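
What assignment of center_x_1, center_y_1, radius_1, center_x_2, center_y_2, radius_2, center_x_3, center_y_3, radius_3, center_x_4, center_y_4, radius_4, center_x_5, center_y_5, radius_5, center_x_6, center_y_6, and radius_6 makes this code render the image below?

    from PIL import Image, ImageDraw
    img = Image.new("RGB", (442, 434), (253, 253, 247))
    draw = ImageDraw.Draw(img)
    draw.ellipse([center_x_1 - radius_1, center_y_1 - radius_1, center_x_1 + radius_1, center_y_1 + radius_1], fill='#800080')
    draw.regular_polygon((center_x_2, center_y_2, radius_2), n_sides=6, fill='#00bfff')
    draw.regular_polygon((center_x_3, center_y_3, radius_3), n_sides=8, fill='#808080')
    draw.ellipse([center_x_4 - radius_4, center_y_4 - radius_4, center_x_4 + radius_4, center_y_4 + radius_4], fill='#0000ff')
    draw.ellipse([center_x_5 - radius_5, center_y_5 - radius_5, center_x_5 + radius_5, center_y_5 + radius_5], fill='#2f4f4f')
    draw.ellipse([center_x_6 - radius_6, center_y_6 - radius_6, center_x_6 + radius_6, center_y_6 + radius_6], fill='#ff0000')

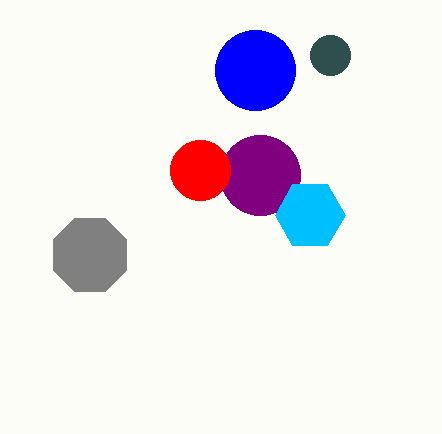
center_x_1 = 260, center_y_1 = 175, radius_1 = 40, center_x_2 = 310, center_y_2 = 215, radius_2 = 35, center_x_3 = 90, center_y_3 = 255, radius_3 = 40, center_x_4 = 255, center_y_4 = 70, radius_4 = 40, center_x_5 = 330, center_y_5 = 55, radius_5 = 20, center_x_6 = 200, center_y_6 = 170, radius_6 = 30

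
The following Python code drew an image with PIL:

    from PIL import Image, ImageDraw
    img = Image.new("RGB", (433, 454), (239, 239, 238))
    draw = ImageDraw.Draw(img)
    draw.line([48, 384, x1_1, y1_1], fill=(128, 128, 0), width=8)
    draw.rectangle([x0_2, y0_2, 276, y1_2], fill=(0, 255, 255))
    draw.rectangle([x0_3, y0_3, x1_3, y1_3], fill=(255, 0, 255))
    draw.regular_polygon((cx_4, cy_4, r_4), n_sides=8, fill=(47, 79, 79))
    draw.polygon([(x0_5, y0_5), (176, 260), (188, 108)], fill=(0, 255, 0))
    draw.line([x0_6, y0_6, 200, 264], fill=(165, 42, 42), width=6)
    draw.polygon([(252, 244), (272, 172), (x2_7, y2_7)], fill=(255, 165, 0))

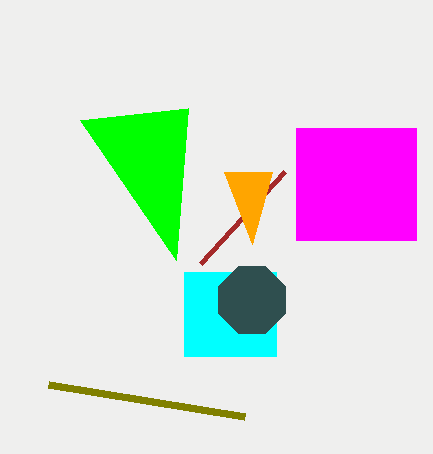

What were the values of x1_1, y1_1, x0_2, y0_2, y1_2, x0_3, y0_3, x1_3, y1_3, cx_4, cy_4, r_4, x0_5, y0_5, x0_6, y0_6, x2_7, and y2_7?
x1_1 = 244
y1_1 = 416
x0_2 = 184
y0_2 = 272
y1_2 = 356
x0_3 = 296
y0_3 = 128
x1_3 = 416
y1_3 = 240
cx_4 = 252
cy_4 = 300
r_4 = 36
x0_5 = 80
y0_5 = 120
x0_6 = 284
y0_6 = 172
x2_7 = 224
y2_7 = 172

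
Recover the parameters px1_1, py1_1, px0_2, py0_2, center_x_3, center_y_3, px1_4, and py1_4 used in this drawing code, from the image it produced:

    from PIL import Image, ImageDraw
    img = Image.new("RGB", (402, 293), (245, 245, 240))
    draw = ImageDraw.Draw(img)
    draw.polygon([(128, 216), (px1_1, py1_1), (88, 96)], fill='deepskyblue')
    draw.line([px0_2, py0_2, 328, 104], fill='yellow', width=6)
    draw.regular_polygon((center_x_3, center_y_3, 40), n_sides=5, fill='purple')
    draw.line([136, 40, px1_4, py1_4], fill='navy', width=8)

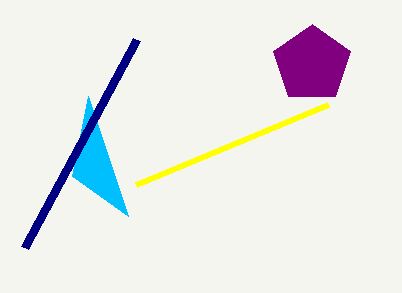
px1_1 = 72; py1_1 = 176; px0_2 = 136; py0_2 = 184; center_x_3 = 312; center_y_3 = 64; px1_4 = 24; py1_4 = 248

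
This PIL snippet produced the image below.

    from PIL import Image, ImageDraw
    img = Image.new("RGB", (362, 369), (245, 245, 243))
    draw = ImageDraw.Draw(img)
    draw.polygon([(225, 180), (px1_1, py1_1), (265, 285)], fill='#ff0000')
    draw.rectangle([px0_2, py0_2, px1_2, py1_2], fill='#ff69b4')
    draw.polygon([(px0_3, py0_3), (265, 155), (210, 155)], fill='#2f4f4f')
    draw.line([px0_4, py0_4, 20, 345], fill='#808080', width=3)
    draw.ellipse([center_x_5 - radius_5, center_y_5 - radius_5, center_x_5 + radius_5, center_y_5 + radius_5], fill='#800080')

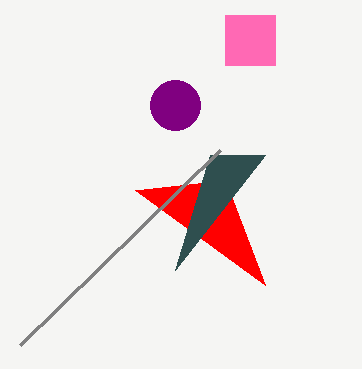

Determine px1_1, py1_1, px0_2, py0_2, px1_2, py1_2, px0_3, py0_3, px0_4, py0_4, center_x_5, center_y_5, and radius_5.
px1_1 = 135
py1_1 = 190
px0_2 = 225
py0_2 = 15
px1_2 = 275
py1_2 = 65
px0_3 = 175
py0_3 = 270
px0_4 = 220
py0_4 = 150
center_x_5 = 175
center_y_5 = 105
radius_5 = 25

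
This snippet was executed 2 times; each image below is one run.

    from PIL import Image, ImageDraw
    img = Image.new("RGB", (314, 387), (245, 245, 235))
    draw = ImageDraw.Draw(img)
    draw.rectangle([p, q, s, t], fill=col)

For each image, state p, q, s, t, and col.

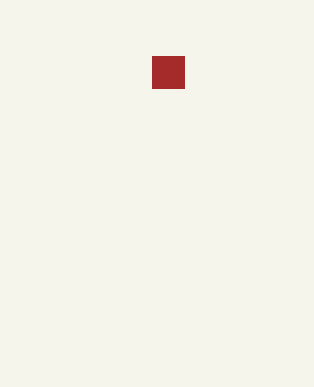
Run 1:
p = 152, q = 56, s = 184, t = 88, col = 'brown'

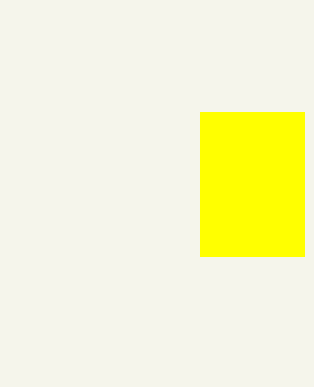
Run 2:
p = 200
q = 112
s = 304
t = 256
col = 'yellow'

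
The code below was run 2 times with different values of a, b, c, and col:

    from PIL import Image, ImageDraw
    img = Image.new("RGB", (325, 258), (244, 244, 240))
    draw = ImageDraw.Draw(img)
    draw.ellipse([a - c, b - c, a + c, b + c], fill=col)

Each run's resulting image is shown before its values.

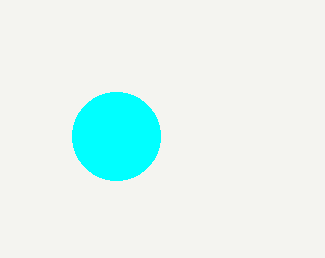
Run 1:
a = 116
b = 136
c = 44
col = 'cyan'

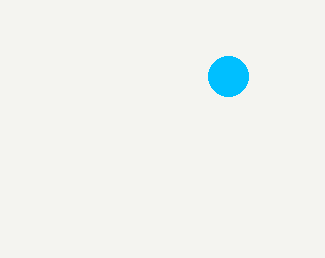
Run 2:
a = 228
b = 76
c = 20
col = 'deepskyblue'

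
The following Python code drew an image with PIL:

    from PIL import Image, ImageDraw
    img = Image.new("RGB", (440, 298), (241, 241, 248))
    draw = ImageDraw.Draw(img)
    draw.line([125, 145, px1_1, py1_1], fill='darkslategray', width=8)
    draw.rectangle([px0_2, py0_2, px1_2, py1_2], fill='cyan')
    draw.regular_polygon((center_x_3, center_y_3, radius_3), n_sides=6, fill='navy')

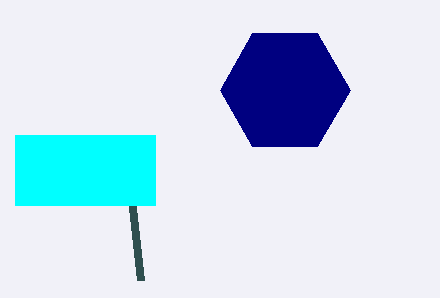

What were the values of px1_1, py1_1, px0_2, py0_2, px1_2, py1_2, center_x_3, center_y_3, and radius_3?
px1_1 = 140, py1_1 = 280, px0_2 = 15, py0_2 = 135, px1_2 = 155, py1_2 = 205, center_x_3 = 285, center_y_3 = 90, radius_3 = 65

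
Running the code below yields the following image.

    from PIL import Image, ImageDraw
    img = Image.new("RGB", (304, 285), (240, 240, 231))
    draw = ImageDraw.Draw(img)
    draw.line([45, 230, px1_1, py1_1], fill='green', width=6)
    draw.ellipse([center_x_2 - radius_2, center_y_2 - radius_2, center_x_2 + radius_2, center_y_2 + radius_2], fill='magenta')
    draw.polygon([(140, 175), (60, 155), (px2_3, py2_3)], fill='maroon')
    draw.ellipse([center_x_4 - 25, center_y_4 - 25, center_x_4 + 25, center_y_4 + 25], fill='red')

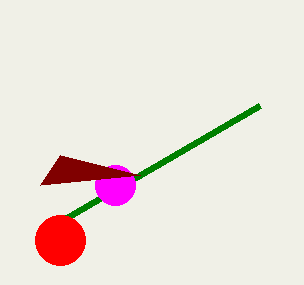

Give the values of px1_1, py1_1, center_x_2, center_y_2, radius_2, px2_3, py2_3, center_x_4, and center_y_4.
px1_1 = 260, py1_1 = 105, center_x_2 = 115, center_y_2 = 185, radius_2 = 20, px2_3 = 40, py2_3 = 185, center_x_4 = 60, center_y_4 = 240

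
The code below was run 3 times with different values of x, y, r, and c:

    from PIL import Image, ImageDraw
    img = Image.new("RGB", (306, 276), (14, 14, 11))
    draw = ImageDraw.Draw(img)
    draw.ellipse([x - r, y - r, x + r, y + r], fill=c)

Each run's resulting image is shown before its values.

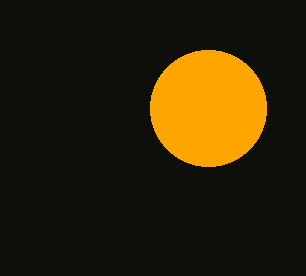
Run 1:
x = 208, y = 108, r = 58, c = 'orange'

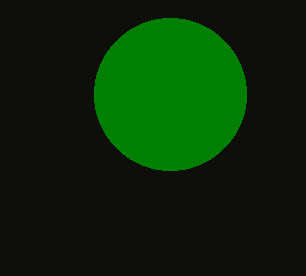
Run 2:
x = 170; y = 94; r = 76; c = 'green'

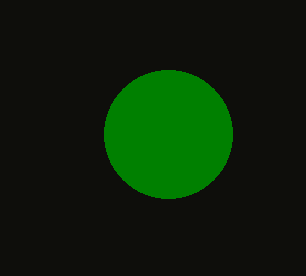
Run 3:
x = 168; y = 134; r = 64; c = 'green'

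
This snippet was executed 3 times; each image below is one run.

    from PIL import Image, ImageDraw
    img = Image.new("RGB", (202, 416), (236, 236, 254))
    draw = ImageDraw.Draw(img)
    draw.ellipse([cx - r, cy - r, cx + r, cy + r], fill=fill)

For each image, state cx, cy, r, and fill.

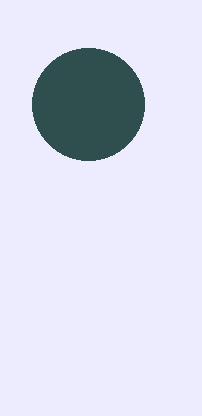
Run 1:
cx = 88
cy = 104
r = 56
fill = 'darkslategray'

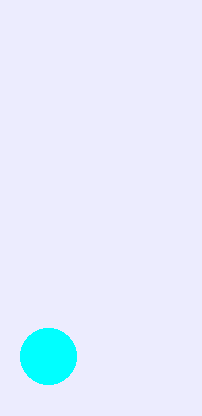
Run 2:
cx = 48, cy = 356, r = 28, fill = 'cyan'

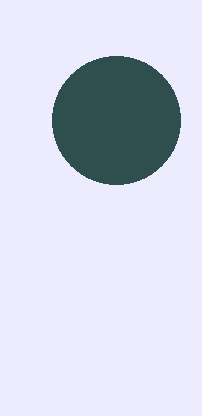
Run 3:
cx = 116, cy = 120, r = 64, fill = 'darkslategray'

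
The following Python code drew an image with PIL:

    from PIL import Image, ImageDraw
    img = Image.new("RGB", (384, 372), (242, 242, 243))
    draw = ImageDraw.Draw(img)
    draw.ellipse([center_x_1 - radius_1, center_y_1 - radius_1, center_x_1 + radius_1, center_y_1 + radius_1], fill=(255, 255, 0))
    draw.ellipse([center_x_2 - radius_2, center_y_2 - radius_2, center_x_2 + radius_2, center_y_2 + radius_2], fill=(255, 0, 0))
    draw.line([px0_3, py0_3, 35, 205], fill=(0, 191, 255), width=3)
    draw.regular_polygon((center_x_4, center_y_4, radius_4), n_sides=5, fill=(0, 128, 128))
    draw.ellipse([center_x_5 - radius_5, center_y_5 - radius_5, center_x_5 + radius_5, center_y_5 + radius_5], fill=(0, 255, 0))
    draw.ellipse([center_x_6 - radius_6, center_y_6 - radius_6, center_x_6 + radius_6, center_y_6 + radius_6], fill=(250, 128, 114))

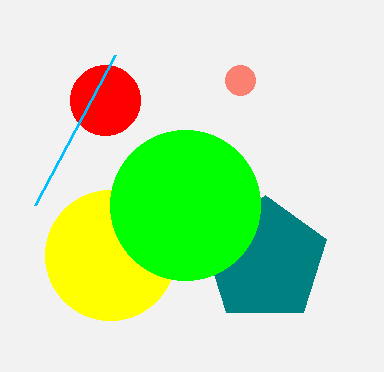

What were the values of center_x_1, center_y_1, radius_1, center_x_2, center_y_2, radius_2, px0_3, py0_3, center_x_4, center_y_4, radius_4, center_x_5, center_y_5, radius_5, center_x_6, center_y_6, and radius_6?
center_x_1 = 110, center_y_1 = 255, radius_1 = 65, center_x_2 = 105, center_y_2 = 100, radius_2 = 35, px0_3 = 115, py0_3 = 55, center_x_4 = 265, center_y_4 = 260, radius_4 = 65, center_x_5 = 185, center_y_5 = 205, radius_5 = 75, center_x_6 = 240, center_y_6 = 80, radius_6 = 15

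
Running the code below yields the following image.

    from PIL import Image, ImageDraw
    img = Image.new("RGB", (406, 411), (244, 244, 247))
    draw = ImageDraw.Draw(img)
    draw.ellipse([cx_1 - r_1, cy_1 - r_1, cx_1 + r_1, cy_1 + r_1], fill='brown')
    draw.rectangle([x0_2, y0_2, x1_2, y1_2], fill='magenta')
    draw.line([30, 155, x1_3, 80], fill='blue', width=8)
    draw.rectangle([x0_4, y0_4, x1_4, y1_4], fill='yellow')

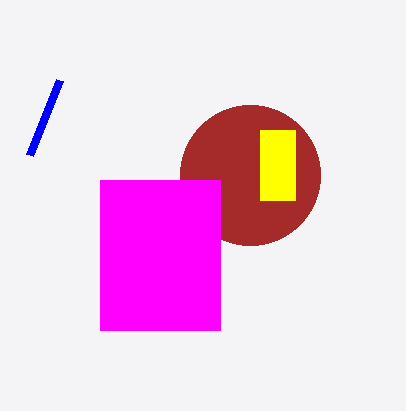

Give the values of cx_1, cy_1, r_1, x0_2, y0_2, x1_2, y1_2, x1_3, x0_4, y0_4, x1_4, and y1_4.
cx_1 = 250, cy_1 = 175, r_1 = 70, x0_2 = 100, y0_2 = 180, x1_2 = 220, y1_2 = 330, x1_3 = 60, x0_4 = 260, y0_4 = 130, x1_4 = 295, y1_4 = 200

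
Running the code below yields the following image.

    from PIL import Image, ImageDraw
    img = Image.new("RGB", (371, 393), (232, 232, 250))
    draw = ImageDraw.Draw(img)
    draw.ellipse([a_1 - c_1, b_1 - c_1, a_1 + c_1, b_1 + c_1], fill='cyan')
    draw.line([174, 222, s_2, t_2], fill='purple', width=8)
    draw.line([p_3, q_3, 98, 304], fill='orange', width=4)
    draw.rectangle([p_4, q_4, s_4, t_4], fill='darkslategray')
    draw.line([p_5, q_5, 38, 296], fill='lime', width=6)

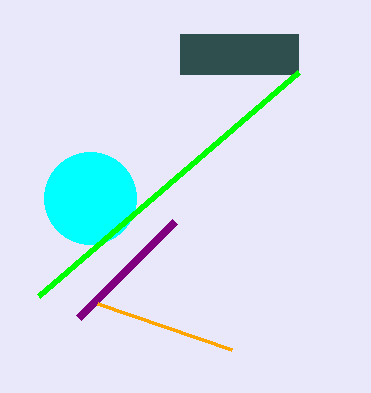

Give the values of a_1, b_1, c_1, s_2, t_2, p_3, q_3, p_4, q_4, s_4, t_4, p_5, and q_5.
a_1 = 90; b_1 = 198; c_1 = 46; s_2 = 78; t_2 = 318; p_3 = 232; q_3 = 350; p_4 = 180; q_4 = 34; s_4 = 298; t_4 = 74; p_5 = 298; q_5 = 72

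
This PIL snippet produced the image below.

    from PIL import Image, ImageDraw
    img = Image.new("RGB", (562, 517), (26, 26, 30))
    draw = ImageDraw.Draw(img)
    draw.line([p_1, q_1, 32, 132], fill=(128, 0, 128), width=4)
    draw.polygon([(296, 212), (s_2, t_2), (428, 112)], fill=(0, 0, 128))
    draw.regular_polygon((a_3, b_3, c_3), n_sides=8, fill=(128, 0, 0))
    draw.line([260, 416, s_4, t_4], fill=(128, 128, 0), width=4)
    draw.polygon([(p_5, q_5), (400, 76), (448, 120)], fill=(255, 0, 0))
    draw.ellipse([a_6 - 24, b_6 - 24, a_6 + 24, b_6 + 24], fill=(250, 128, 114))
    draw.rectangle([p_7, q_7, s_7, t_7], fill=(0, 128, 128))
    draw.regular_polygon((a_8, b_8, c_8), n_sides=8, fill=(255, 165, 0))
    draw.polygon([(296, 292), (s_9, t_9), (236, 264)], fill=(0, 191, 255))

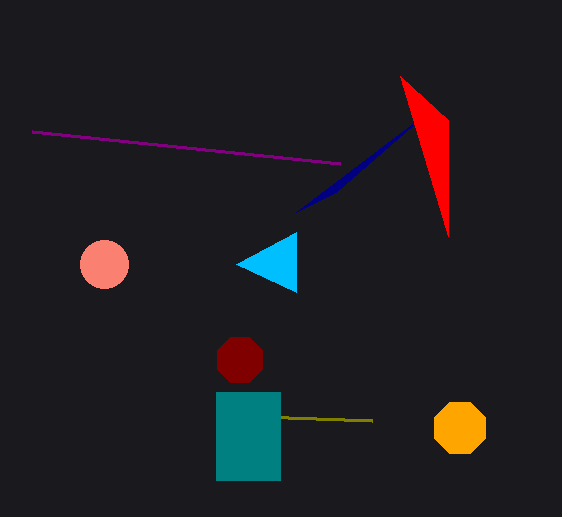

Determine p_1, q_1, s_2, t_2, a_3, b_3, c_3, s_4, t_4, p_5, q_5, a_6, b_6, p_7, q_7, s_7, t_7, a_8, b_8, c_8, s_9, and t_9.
p_1 = 340, q_1 = 164, s_2 = 336, t_2 = 192, a_3 = 240, b_3 = 360, c_3 = 24, s_4 = 372, t_4 = 420, p_5 = 448, q_5 = 236, a_6 = 104, b_6 = 264, p_7 = 216, q_7 = 392, s_7 = 280, t_7 = 480, a_8 = 460, b_8 = 428, c_8 = 28, s_9 = 296, t_9 = 232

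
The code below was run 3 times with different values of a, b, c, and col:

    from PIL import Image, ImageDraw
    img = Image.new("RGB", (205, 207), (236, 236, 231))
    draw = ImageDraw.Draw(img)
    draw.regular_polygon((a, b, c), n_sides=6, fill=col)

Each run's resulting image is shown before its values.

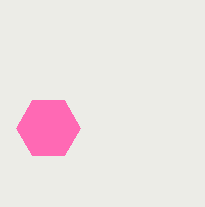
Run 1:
a = 48
b = 128
c = 32
col = 'hotpink'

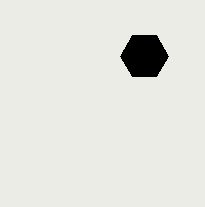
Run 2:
a = 144
b = 56
c = 24
col = 'black'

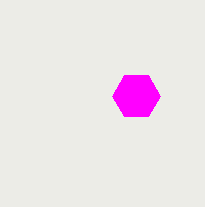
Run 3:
a = 136, b = 96, c = 24, col = 'magenta'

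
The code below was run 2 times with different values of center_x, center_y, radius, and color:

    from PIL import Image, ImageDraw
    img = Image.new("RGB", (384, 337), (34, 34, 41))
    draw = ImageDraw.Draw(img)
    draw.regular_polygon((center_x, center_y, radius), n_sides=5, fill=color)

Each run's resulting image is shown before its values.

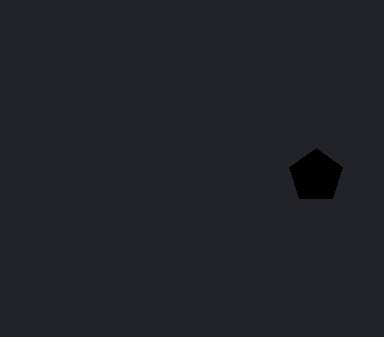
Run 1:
center_x = 316; center_y = 176; radius = 28; color = 'black'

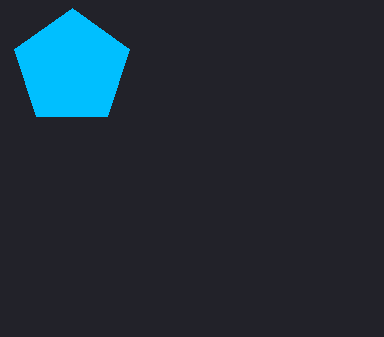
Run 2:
center_x = 72, center_y = 68, radius = 60, color = 'deepskyblue'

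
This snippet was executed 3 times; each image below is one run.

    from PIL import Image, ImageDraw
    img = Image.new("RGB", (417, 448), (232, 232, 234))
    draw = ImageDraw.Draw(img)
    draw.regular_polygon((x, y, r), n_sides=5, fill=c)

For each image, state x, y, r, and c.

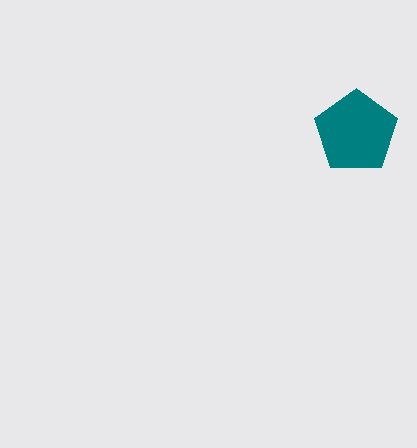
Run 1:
x = 356, y = 132, r = 44, c = 'teal'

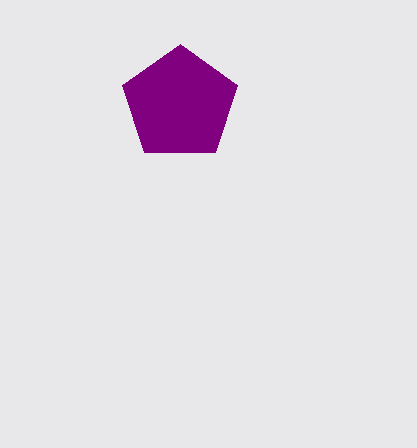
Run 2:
x = 180, y = 104, r = 60, c = 'purple'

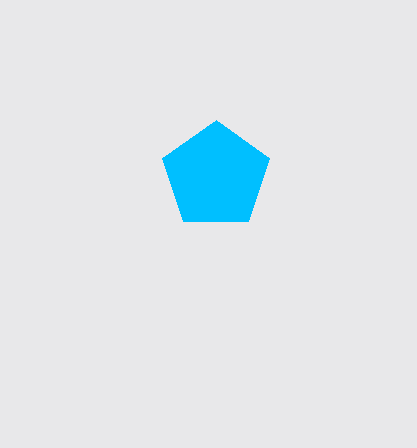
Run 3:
x = 216; y = 176; r = 56; c = 'deepskyblue'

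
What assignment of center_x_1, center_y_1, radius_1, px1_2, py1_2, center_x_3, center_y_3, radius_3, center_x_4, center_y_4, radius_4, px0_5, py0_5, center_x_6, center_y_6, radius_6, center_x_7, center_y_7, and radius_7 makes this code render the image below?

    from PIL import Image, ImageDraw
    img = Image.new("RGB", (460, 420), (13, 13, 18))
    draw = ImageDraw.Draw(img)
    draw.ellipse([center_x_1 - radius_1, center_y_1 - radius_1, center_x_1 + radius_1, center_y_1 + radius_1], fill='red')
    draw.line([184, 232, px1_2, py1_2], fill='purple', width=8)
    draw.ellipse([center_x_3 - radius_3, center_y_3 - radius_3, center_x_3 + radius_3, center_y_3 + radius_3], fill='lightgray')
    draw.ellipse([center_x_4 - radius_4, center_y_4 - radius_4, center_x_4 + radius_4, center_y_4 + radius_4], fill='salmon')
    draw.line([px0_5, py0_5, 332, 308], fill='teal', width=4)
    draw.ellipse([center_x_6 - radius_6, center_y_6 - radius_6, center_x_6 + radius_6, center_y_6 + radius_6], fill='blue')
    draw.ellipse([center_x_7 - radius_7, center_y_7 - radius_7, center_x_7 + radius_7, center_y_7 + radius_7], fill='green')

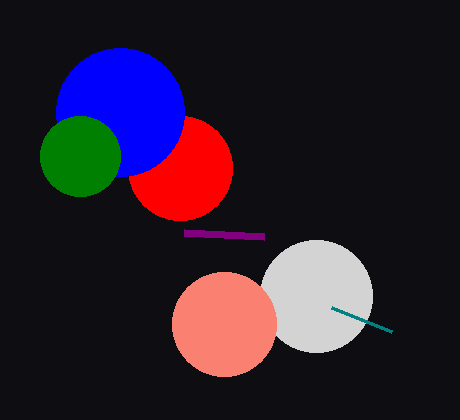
center_x_1 = 180; center_y_1 = 168; radius_1 = 52; px1_2 = 264; py1_2 = 236; center_x_3 = 316; center_y_3 = 296; radius_3 = 56; center_x_4 = 224; center_y_4 = 324; radius_4 = 52; px0_5 = 392; py0_5 = 332; center_x_6 = 120; center_y_6 = 112; radius_6 = 64; center_x_7 = 80; center_y_7 = 156; radius_7 = 40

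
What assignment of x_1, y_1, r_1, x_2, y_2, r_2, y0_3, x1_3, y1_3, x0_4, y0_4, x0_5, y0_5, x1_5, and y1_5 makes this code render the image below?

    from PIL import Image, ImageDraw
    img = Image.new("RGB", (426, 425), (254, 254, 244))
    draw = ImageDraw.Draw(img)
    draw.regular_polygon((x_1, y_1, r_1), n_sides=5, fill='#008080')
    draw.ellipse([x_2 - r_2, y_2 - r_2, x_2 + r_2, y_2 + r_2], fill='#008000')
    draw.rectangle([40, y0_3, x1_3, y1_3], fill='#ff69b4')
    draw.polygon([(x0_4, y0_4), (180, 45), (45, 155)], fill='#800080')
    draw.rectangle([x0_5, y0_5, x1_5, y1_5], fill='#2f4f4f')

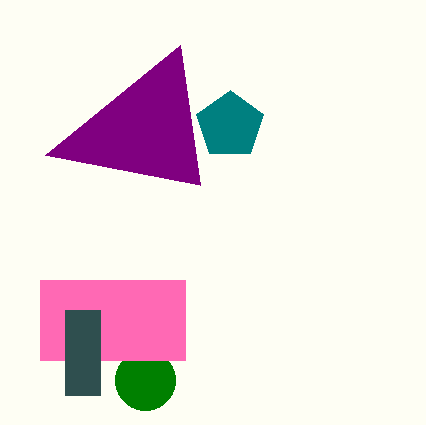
x_1 = 230; y_1 = 125; r_1 = 35; x_2 = 145; y_2 = 380; r_2 = 30; y0_3 = 280; x1_3 = 185; y1_3 = 360; x0_4 = 200; y0_4 = 185; x0_5 = 65; y0_5 = 310; x1_5 = 100; y1_5 = 395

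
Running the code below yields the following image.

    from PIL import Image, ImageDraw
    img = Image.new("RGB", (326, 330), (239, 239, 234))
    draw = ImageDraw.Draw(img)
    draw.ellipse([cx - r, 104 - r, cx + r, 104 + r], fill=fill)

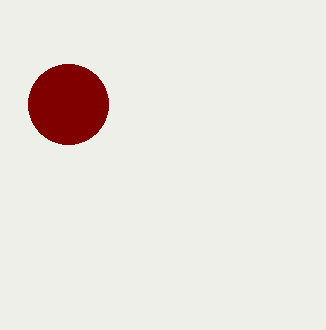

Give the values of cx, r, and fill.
cx = 68
r = 40
fill = 'maroon'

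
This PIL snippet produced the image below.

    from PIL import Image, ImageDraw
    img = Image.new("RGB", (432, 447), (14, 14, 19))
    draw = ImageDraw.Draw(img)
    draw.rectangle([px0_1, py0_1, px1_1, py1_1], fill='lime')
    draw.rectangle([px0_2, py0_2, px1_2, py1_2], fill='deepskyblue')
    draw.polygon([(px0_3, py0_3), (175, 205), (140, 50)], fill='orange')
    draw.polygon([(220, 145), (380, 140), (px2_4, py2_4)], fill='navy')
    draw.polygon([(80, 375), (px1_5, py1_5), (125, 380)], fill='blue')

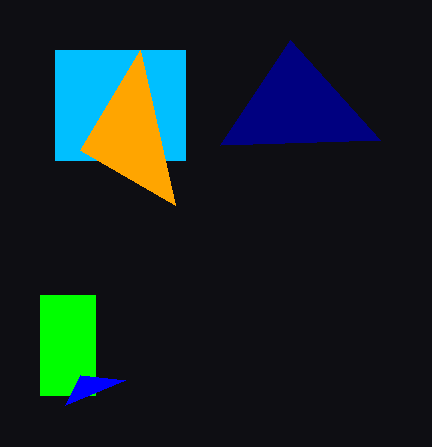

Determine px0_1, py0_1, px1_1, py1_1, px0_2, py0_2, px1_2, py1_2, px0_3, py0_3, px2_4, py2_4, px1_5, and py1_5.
px0_1 = 40
py0_1 = 295
px1_1 = 95
py1_1 = 395
px0_2 = 55
py0_2 = 50
px1_2 = 185
py1_2 = 160
px0_3 = 80
py0_3 = 150
px2_4 = 290
py2_4 = 40
px1_5 = 65
py1_5 = 405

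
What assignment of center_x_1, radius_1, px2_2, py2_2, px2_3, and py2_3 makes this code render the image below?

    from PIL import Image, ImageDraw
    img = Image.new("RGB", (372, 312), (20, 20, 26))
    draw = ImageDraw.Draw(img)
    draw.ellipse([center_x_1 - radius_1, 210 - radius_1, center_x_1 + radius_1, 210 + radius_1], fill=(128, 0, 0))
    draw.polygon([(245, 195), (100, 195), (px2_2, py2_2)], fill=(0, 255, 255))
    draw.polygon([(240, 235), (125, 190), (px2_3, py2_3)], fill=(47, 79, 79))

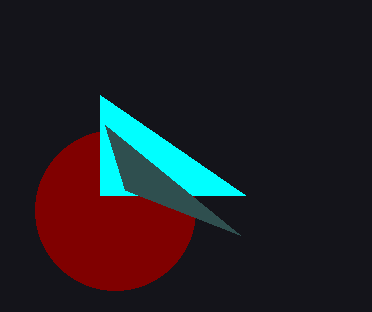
center_x_1 = 115, radius_1 = 80, px2_2 = 100, py2_2 = 95, px2_3 = 105, py2_3 = 125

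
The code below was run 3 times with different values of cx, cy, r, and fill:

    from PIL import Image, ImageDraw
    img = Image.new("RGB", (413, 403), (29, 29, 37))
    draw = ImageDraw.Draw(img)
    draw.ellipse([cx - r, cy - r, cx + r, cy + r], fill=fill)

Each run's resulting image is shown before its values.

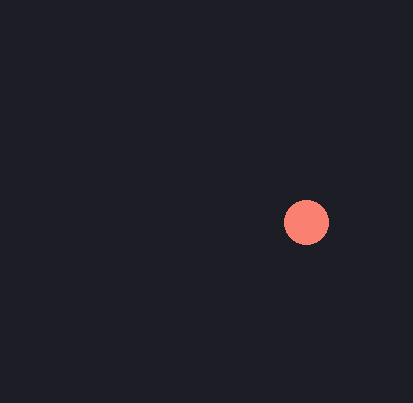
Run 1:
cx = 306; cy = 222; r = 22; fill = 'salmon'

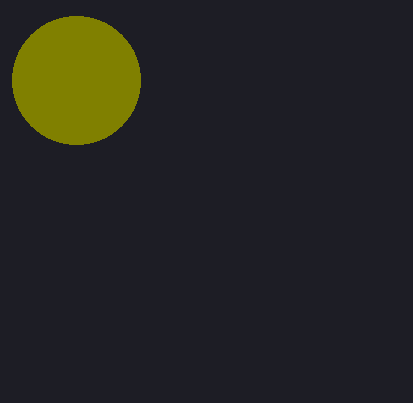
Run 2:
cx = 76; cy = 80; r = 64; fill = 'olive'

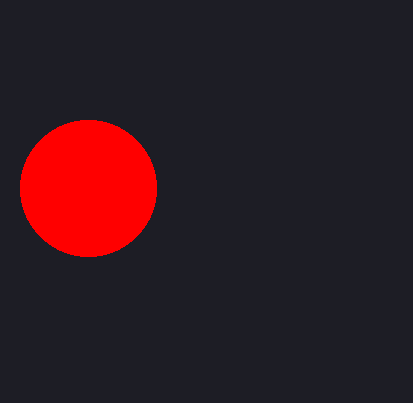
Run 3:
cx = 88; cy = 188; r = 68; fill = 'red'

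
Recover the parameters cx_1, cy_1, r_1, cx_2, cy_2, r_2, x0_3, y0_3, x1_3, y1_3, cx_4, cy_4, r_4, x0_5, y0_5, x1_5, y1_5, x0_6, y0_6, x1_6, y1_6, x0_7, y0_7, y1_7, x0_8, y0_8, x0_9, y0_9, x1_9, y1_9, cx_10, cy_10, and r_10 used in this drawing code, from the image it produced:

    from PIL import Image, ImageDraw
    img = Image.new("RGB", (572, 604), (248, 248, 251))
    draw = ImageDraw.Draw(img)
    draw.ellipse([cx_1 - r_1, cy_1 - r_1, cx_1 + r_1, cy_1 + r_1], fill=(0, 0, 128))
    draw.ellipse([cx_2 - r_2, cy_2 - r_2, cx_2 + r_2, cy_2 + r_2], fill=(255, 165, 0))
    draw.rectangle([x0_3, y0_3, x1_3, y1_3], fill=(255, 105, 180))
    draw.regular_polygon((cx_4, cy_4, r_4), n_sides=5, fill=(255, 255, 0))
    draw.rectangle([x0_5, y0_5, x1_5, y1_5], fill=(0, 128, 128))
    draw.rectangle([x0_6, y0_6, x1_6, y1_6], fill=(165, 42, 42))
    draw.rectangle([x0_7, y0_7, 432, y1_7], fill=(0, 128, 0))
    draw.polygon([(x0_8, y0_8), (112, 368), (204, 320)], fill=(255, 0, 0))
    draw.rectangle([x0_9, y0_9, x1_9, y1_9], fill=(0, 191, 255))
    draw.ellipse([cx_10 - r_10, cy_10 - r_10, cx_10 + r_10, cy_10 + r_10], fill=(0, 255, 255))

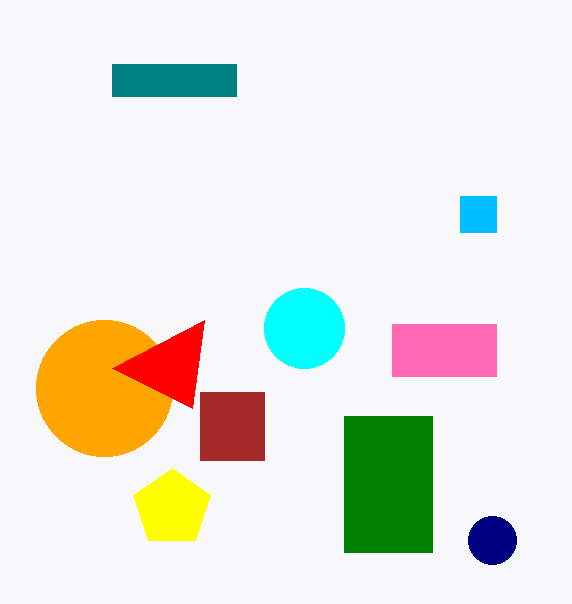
cx_1 = 492
cy_1 = 540
r_1 = 24
cx_2 = 104
cy_2 = 388
r_2 = 68
x0_3 = 392
y0_3 = 324
x1_3 = 496
y1_3 = 376
cx_4 = 172
cy_4 = 508
r_4 = 40
x0_5 = 112
y0_5 = 64
x1_5 = 236
y1_5 = 96
x0_6 = 200
y0_6 = 392
x1_6 = 264
y1_6 = 460
x0_7 = 344
y0_7 = 416
y1_7 = 552
x0_8 = 192
y0_8 = 408
x0_9 = 460
y0_9 = 196
x1_9 = 496
y1_9 = 232
cx_10 = 304
cy_10 = 328
r_10 = 40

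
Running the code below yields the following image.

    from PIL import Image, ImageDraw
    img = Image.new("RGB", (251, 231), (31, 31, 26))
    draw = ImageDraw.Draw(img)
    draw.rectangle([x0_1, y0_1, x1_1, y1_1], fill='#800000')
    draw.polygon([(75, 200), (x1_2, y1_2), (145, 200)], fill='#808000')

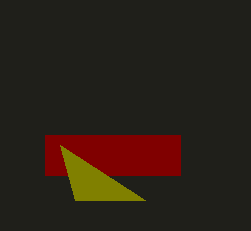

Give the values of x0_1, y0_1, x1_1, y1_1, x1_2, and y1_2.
x0_1 = 45
y0_1 = 135
x1_1 = 180
y1_1 = 175
x1_2 = 60
y1_2 = 145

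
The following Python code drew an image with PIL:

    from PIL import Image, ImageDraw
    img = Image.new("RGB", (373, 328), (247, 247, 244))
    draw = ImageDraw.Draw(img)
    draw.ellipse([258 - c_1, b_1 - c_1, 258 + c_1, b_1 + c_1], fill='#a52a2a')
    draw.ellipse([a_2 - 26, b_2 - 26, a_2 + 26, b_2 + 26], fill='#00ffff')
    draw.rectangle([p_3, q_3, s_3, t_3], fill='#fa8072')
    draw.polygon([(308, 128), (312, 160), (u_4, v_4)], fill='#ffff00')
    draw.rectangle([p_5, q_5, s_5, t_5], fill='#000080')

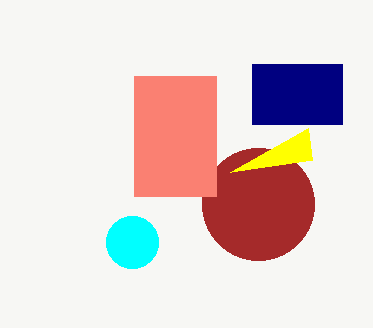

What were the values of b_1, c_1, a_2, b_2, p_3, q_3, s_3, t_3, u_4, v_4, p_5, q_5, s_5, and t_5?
b_1 = 204; c_1 = 56; a_2 = 132; b_2 = 242; p_3 = 134; q_3 = 76; s_3 = 216; t_3 = 196; u_4 = 230; v_4 = 172; p_5 = 252; q_5 = 64; s_5 = 342; t_5 = 124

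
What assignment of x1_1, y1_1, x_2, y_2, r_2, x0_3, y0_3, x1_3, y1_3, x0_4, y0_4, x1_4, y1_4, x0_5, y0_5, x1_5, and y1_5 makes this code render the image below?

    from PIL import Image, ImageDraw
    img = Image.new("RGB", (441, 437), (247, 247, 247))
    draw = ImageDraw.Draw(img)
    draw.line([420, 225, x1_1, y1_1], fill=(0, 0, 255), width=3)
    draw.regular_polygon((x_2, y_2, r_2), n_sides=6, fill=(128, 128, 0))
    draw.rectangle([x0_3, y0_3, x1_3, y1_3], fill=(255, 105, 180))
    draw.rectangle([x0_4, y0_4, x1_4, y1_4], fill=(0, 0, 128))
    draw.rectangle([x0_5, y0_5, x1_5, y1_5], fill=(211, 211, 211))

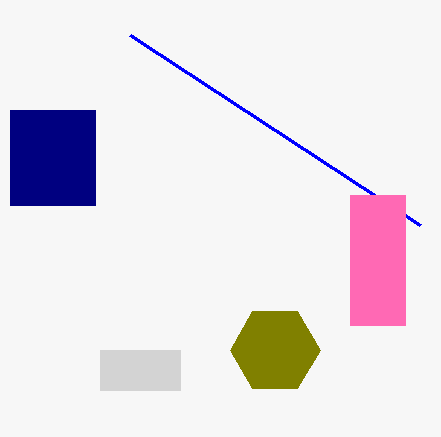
x1_1 = 130; y1_1 = 35; x_2 = 275; y_2 = 350; r_2 = 45; x0_3 = 350; y0_3 = 195; x1_3 = 405; y1_3 = 325; x0_4 = 10; y0_4 = 110; x1_4 = 95; y1_4 = 205; x0_5 = 100; y0_5 = 350; x1_5 = 180; y1_5 = 390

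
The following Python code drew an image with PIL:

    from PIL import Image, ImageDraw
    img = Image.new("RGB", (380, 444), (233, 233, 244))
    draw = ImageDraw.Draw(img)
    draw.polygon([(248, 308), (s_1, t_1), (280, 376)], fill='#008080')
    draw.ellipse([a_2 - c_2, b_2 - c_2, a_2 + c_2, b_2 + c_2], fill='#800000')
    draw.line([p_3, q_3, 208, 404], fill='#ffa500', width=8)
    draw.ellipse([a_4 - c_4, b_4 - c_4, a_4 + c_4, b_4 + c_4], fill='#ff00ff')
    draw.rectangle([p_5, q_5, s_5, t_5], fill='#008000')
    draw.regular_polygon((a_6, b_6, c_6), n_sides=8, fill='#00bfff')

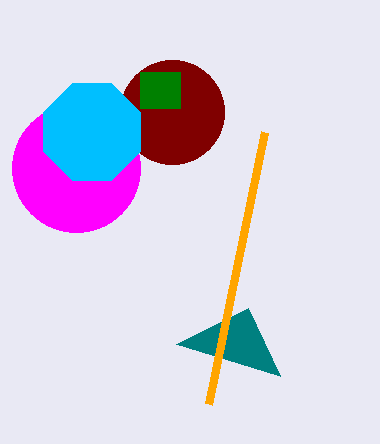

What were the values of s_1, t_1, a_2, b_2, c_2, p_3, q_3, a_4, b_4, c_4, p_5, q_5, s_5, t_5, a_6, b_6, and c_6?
s_1 = 176
t_1 = 344
a_2 = 172
b_2 = 112
c_2 = 52
p_3 = 264
q_3 = 132
a_4 = 76
b_4 = 168
c_4 = 64
p_5 = 140
q_5 = 72
s_5 = 180
t_5 = 108
a_6 = 92
b_6 = 132
c_6 = 52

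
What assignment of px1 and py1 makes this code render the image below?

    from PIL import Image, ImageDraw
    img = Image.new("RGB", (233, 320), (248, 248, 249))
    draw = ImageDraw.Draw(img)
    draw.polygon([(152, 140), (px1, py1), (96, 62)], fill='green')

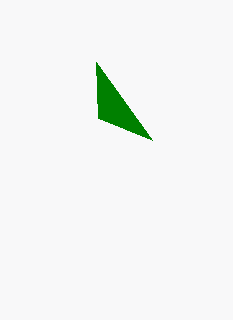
px1 = 98
py1 = 118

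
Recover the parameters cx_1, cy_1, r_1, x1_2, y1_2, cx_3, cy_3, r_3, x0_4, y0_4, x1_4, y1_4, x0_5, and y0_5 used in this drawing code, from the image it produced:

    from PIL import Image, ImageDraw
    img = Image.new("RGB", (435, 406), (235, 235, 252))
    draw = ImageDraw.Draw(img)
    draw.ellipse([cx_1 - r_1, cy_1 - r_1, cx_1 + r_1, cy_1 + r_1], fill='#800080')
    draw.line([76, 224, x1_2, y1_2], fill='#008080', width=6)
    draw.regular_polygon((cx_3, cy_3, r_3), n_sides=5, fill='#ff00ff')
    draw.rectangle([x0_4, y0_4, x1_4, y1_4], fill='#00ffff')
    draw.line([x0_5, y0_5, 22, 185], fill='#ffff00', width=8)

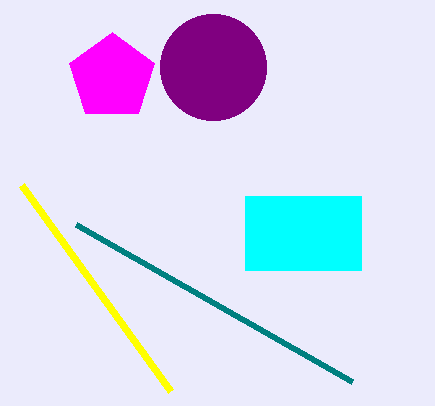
cx_1 = 213; cy_1 = 67; r_1 = 53; x1_2 = 352; y1_2 = 381; cx_3 = 112; cy_3 = 77; r_3 = 45; x0_4 = 245; y0_4 = 196; x1_4 = 361; y1_4 = 270; x0_5 = 171; y0_5 = 391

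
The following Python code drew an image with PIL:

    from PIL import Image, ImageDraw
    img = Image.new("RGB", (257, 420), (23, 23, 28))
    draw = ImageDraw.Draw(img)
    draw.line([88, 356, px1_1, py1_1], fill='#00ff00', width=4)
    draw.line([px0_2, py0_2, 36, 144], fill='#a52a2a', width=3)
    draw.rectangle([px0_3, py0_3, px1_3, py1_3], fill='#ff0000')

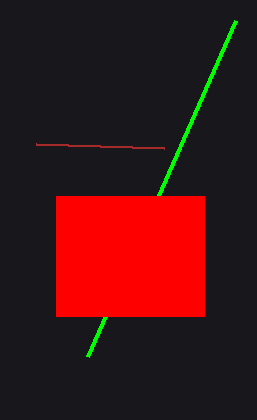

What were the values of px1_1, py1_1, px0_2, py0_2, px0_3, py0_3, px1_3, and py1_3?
px1_1 = 236
py1_1 = 20
px0_2 = 164
py0_2 = 148
px0_3 = 56
py0_3 = 196
px1_3 = 204
py1_3 = 316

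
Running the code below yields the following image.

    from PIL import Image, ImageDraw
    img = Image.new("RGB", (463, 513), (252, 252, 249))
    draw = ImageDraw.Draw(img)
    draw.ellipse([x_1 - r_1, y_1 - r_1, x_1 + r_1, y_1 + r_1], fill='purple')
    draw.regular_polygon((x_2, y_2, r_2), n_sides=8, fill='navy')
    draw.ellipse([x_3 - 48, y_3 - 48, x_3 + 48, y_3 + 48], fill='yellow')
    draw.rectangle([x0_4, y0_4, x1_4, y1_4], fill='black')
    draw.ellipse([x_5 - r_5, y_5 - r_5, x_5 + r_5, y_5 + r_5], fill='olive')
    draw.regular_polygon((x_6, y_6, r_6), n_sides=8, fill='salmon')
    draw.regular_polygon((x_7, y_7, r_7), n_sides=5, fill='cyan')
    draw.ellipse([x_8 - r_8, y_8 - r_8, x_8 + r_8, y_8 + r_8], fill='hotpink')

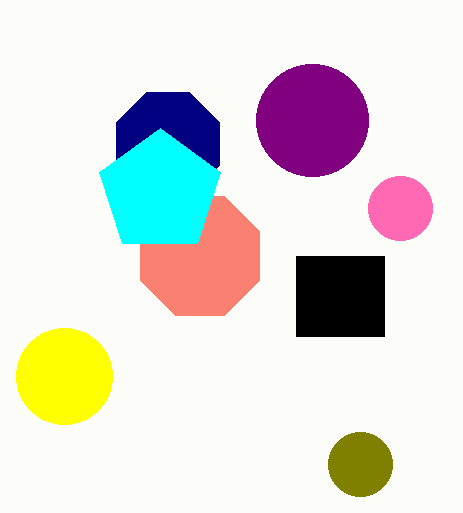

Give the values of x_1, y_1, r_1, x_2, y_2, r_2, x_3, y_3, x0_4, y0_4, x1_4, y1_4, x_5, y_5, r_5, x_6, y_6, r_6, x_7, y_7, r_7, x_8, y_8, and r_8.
x_1 = 312
y_1 = 120
r_1 = 56
x_2 = 168
y_2 = 144
r_2 = 56
x_3 = 64
y_3 = 376
x0_4 = 296
y0_4 = 256
x1_4 = 384
y1_4 = 336
x_5 = 360
y_5 = 464
r_5 = 32
x_6 = 200
y_6 = 256
r_6 = 64
x_7 = 160
y_7 = 192
r_7 = 64
x_8 = 400
y_8 = 208
r_8 = 32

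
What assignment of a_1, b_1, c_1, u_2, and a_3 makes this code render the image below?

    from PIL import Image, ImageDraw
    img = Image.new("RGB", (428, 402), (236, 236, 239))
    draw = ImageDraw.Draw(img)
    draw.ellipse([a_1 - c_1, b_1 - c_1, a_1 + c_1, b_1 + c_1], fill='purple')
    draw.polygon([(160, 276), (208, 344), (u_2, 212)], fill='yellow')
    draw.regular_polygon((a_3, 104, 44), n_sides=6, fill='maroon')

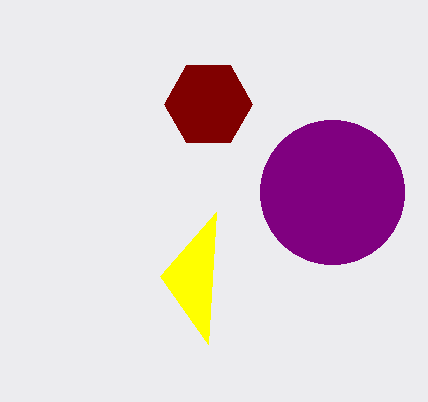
a_1 = 332
b_1 = 192
c_1 = 72
u_2 = 216
a_3 = 208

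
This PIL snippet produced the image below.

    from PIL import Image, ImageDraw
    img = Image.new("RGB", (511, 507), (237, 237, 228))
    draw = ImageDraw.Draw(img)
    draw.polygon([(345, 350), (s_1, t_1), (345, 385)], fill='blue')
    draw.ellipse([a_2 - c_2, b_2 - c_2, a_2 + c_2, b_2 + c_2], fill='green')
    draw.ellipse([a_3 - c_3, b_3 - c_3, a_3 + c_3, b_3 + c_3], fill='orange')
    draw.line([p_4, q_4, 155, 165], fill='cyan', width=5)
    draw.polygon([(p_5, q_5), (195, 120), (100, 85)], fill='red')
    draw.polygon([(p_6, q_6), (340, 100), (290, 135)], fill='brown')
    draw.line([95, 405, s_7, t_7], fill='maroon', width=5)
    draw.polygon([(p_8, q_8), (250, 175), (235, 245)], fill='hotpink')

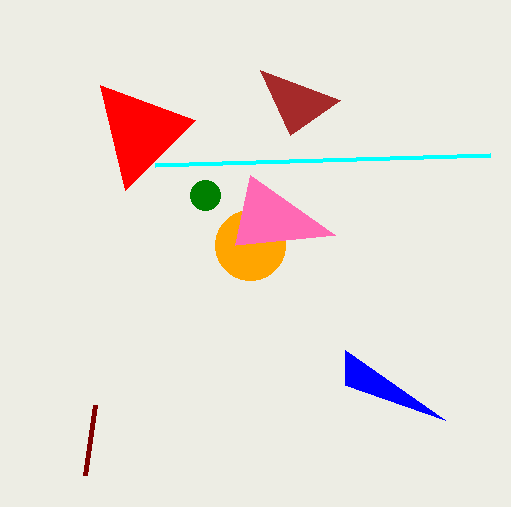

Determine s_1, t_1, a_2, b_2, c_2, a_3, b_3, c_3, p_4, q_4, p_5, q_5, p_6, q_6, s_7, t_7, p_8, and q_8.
s_1 = 445, t_1 = 420, a_2 = 205, b_2 = 195, c_2 = 15, a_3 = 250, b_3 = 245, c_3 = 35, p_4 = 490, q_4 = 155, p_5 = 125, q_5 = 190, p_6 = 260, q_6 = 70, s_7 = 85, t_7 = 475, p_8 = 335, q_8 = 235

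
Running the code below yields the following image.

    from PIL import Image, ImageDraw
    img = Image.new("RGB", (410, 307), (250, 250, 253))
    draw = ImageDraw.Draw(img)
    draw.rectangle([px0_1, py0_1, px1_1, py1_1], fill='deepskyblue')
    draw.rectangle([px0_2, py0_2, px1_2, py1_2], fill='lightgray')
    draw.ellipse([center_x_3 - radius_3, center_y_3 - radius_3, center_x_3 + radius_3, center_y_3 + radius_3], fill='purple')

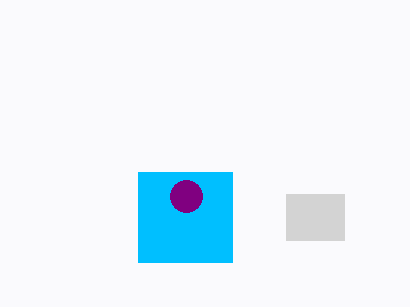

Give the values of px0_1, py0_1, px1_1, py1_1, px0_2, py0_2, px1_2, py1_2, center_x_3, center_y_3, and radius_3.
px0_1 = 138
py0_1 = 172
px1_1 = 232
py1_1 = 262
px0_2 = 286
py0_2 = 194
px1_2 = 344
py1_2 = 240
center_x_3 = 186
center_y_3 = 196
radius_3 = 16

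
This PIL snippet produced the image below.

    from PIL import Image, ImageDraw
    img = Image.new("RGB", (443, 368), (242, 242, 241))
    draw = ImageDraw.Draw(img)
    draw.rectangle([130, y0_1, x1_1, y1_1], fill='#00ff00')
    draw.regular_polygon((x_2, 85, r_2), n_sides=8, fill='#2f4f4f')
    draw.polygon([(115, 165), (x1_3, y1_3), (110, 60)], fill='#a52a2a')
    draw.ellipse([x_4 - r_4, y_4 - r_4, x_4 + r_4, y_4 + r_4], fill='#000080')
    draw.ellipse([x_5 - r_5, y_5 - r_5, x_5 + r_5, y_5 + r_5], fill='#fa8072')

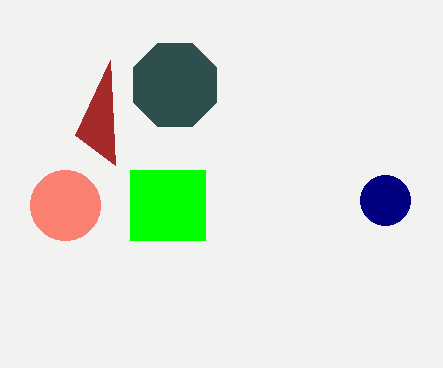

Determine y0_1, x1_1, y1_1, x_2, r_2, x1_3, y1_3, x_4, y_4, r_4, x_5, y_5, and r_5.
y0_1 = 170; x1_1 = 205; y1_1 = 240; x_2 = 175; r_2 = 45; x1_3 = 75; y1_3 = 135; x_4 = 385; y_4 = 200; r_4 = 25; x_5 = 65; y_5 = 205; r_5 = 35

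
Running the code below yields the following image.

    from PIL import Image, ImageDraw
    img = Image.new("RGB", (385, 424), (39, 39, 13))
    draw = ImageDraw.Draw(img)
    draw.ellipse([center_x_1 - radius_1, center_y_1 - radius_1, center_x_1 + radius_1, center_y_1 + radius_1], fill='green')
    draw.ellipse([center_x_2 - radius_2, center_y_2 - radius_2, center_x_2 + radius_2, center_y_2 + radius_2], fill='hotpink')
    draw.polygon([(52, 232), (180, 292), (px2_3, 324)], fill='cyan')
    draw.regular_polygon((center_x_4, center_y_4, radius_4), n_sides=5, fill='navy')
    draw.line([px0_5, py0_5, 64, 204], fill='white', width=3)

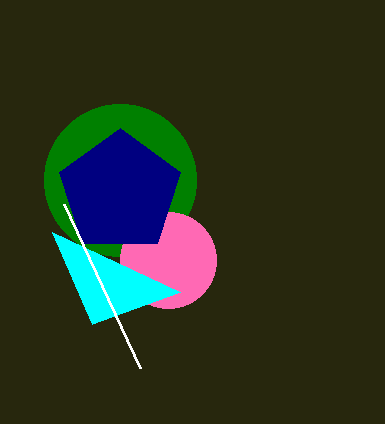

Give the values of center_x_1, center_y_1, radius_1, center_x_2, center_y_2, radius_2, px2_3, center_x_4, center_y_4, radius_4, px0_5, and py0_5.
center_x_1 = 120, center_y_1 = 180, radius_1 = 76, center_x_2 = 168, center_y_2 = 260, radius_2 = 48, px2_3 = 92, center_x_4 = 120, center_y_4 = 192, radius_4 = 64, px0_5 = 140, py0_5 = 368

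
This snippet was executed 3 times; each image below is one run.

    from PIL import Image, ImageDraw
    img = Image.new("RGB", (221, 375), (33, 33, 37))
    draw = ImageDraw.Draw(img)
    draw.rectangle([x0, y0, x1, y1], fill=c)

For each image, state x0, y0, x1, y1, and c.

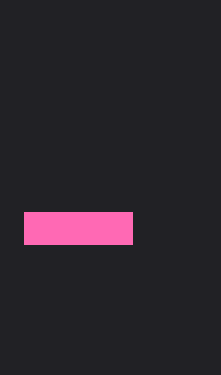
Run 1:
x0 = 24, y0 = 212, x1 = 132, y1 = 244, c = 'hotpink'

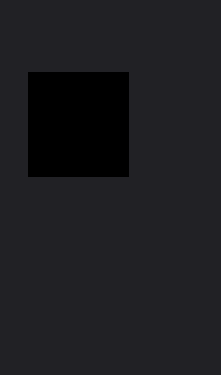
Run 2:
x0 = 28, y0 = 72, x1 = 128, y1 = 176, c = 'black'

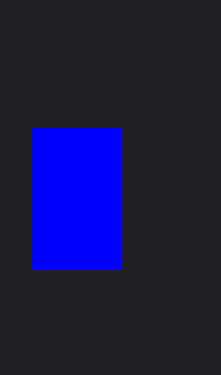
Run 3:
x0 = 32, y0 = 128, x1 = 120, y1 = 268, c = 'blue'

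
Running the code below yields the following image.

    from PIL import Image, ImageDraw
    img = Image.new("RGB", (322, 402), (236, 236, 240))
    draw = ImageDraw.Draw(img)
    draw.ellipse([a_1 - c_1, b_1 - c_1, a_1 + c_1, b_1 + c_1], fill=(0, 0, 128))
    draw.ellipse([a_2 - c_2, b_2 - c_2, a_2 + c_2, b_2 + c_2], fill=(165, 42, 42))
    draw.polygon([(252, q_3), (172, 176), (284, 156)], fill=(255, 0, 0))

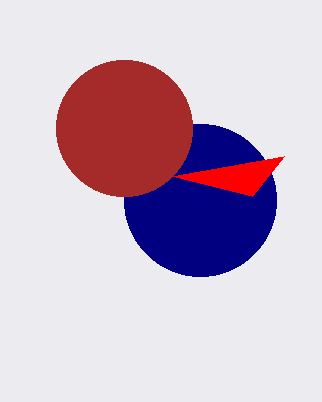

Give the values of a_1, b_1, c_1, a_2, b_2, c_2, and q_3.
a_1 = 200; b_1 = 200; c_1 = 76; a_2 = 124; b_2 = 128; c_2 = 68; q_3 = 196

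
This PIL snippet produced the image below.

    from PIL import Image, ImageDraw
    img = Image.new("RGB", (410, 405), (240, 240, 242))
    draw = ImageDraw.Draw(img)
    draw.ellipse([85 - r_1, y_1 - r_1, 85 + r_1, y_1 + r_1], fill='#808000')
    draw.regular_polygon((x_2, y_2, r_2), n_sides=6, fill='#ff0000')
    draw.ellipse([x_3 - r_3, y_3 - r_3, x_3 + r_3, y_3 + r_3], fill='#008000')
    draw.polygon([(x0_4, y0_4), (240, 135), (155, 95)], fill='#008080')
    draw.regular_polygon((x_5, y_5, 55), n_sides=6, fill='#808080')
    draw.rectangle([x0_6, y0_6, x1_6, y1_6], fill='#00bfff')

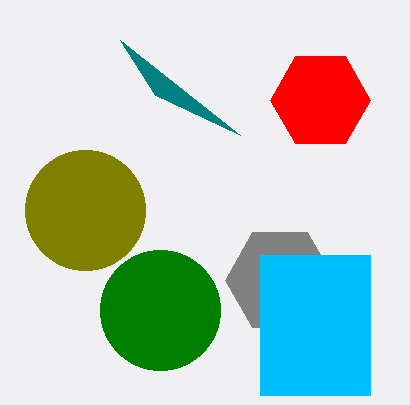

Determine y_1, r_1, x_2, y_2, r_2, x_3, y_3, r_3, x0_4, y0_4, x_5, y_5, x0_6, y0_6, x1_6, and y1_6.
y_1 = 210, r_1 = 60, x_2 = 320, y_2 = 100, r_2 = 50, x_3 = 160, y_3 = 310, r_3 = 60, x0_4 = 120, y0_4 = 40, x_5 = 280, y_5 = 280, x0_6 = 260, y0_6 = 255, x1_6 = 370, y1_6 = 395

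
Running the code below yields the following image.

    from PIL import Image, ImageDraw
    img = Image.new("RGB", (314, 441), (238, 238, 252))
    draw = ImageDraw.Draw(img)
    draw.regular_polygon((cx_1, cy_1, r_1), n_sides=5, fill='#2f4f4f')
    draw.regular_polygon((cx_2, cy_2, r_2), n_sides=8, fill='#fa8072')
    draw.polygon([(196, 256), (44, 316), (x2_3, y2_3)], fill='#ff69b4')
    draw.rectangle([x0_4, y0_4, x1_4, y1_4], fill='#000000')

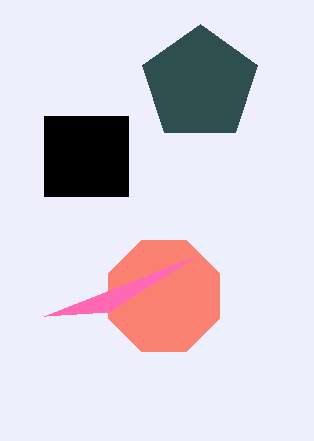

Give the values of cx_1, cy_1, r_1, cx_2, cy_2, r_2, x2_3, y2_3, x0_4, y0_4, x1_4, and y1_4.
cx_1 = 200; cy_1 = 84; r_1 = 60; cx_2 = 164; cy_2 = 296; r_2 = 60; x2_3 = 108; y2_3 = 312; x0_4 = 44; y0_4 = 116; x1_4 = 128; y1_4 = 196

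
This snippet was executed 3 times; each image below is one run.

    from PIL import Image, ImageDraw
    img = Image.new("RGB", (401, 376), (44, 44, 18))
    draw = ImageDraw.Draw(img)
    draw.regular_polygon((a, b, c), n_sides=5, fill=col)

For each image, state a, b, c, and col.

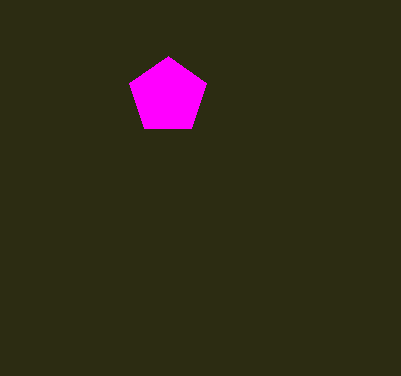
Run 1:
a = 168, b = 96, c = 40, col = 'magenta'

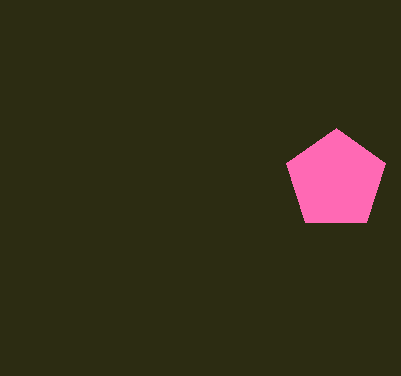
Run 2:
a = 336; b = 180; c = 52; col = 'hotpink'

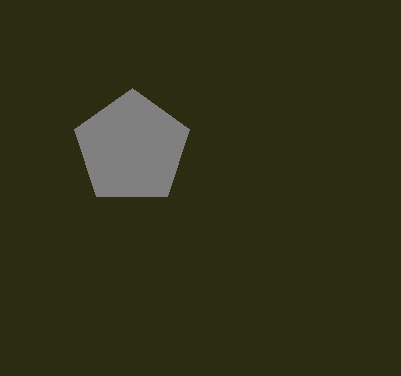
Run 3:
a = 132; b = 148; c = 60; col = 'gray'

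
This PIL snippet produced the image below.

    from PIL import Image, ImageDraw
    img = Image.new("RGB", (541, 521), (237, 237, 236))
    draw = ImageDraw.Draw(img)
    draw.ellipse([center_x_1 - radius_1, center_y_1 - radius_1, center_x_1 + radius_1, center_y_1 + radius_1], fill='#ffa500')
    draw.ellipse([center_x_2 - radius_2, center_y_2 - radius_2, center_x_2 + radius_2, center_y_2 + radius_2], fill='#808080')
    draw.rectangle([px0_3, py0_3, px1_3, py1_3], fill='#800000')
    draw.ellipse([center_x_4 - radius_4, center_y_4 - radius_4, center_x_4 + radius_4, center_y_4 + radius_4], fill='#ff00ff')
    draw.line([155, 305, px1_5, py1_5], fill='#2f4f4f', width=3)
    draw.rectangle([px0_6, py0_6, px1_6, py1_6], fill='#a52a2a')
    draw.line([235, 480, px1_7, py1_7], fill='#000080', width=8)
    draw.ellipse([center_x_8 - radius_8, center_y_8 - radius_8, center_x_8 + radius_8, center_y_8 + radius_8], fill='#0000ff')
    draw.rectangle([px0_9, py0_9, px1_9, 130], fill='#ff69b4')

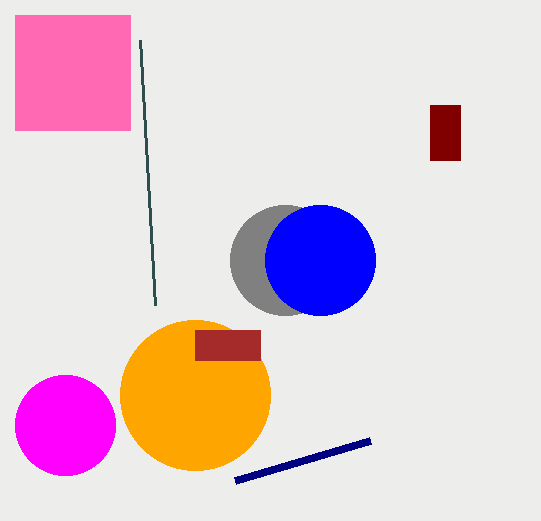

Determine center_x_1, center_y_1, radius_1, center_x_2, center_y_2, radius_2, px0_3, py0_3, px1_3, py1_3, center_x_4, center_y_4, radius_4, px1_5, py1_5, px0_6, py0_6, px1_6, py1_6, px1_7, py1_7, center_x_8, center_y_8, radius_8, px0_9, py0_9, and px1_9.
center_x_1 = 195, center_y_1 = 395, radius_1 = 75, center_x_2 = 285, center_y_2 = 260, radius_2 = 55, px0_3 = 430, py0_3 = 105, px1_3 = 460, py1_3 = 160, center_x_4 = 65, center_y_4 = 425, radius_4 = 50, px1_5 = 140, py1_5 = 40, px0_6 = 195, py0_6 = 330, px1_6 = 260, py1_6 = 360, px1_7 = 370, py1_7 = 440, center_x_8 = 320, center_y_8 = 260, radius_8 = 55, px0_9 = 15, py0_9 = 15, px1_9 = 130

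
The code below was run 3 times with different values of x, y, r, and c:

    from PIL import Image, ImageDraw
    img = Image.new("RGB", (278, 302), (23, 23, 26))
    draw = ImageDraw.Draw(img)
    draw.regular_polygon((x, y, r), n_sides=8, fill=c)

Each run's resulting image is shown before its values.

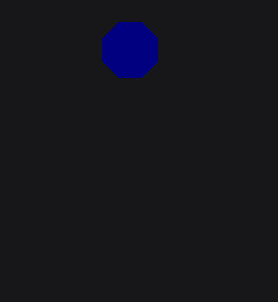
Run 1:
x = 130, y = 50, r = 30, c = 'navy'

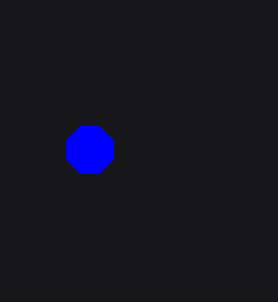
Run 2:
x = 90
y = 150
r = 25
c = 'blue'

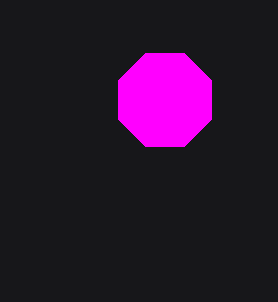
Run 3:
x = 165; y = 100; r = 50; c = 'magenta'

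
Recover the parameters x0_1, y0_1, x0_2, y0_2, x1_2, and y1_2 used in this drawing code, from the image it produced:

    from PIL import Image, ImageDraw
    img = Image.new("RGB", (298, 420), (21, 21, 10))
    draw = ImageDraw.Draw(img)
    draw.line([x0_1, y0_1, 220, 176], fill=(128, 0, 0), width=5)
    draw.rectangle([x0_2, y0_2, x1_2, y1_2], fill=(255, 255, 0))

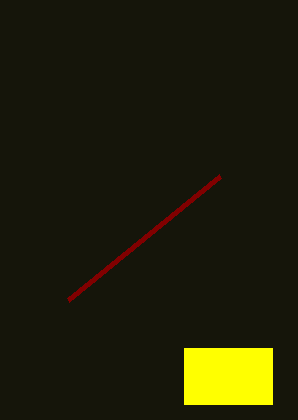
x0_1 = 68; y0_1 = 300; x0_2 = 184; y0_2 = 348; x1_2 = 272; y1_2 = 404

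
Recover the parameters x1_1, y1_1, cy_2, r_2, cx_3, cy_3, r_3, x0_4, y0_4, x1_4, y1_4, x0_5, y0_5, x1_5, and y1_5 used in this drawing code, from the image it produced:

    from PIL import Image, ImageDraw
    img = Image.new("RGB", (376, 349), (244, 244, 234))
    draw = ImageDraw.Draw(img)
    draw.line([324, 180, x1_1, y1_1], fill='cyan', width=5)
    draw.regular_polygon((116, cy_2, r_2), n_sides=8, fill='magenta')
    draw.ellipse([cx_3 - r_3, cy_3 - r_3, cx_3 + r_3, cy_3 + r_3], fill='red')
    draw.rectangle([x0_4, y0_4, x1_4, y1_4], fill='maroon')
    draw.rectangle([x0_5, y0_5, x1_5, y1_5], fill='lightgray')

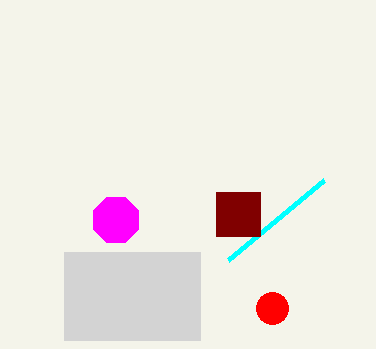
x1_1 = 228, y1_1 = 260, cy_2 = 220, r_2 = 24, cx_3 = 272, cy_3 = 308, r_3 = 16, x0_4 = 216, y0_4 = 192, x1_4 = 260, y1_4 = 236, x0_5 = 64, y0_5 = 252, x1_5 = 200, y1_5 = 340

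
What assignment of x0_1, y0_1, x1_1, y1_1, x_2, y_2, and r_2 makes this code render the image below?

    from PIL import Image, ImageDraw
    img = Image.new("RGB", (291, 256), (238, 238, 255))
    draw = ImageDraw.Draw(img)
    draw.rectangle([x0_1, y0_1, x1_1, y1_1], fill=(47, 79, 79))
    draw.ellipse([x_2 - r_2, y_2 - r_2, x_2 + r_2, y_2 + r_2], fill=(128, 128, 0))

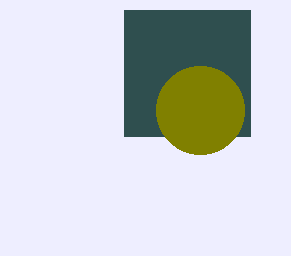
x0_1 = 124
y0_1 = 10
x1_1 = 250
y1_1 = 136
x_2 = 200
y_2 = 110
r_2 = 44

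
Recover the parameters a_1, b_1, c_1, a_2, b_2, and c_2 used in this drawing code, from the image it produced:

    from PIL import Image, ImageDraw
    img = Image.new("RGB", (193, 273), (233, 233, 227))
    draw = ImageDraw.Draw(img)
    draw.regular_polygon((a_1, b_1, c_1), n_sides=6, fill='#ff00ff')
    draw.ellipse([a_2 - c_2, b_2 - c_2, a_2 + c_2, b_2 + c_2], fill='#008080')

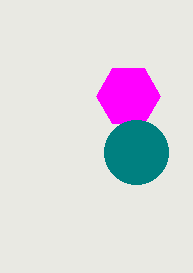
a_1 = 128, b_1 = 96, c_1 = 32, a_2 = 136, b_2 = 152, c_2 = 32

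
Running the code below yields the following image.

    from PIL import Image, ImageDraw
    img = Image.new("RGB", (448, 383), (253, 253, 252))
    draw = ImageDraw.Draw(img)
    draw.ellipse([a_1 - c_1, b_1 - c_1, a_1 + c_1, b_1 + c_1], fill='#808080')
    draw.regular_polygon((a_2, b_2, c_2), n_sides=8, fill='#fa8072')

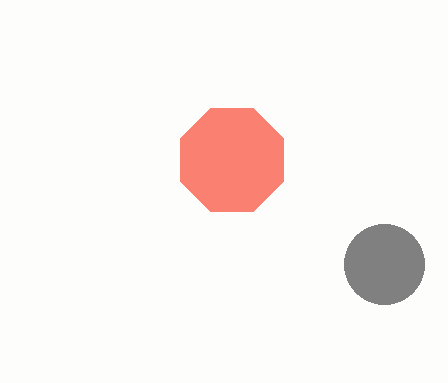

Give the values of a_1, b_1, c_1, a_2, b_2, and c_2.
a_1 = 384; b_1 = 264; c_1 = 40; a_2 = 232; b_2 = 160; c_2 = 56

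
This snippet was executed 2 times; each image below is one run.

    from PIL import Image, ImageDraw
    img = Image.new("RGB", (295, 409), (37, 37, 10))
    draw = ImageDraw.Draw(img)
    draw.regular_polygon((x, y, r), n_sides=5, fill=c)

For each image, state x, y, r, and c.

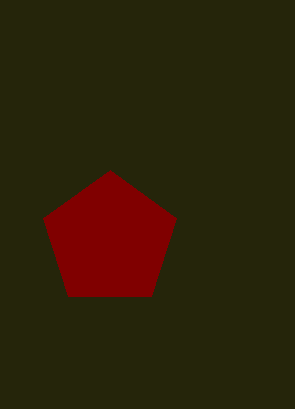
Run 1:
x = 110; y = 240; r = 70; c = 'maroon'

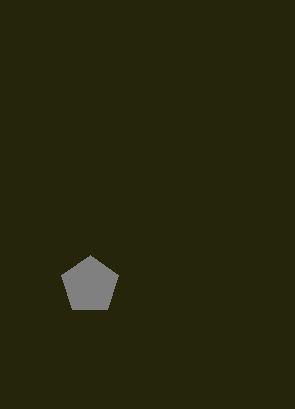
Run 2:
x = 90, y = 285, r = 30, c = 'gray'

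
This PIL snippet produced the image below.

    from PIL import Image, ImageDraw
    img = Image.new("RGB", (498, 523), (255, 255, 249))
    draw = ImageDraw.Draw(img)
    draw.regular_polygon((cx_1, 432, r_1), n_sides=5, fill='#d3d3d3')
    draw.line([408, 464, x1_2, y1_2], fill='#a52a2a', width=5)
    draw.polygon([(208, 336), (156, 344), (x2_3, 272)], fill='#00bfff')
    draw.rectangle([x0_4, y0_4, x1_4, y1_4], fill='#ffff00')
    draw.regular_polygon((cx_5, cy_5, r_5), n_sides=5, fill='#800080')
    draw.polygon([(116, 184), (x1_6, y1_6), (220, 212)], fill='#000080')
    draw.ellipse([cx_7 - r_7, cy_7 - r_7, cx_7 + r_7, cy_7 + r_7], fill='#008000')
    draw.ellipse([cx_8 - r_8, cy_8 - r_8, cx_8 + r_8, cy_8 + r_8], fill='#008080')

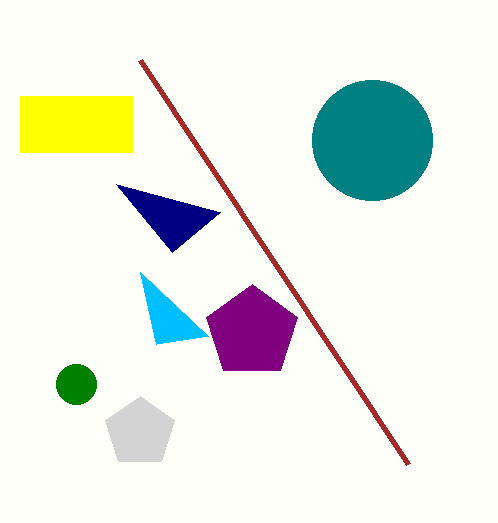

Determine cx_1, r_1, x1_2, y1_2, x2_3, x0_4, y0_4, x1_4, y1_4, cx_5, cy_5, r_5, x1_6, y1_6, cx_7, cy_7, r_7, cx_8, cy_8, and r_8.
cx_1 = 140, r_1 = 36, x1_2 = 140, y1_2 = 60, x2_3 = 140, x0_4 = 20, y0_4 = 96, x1_4 = 132, y1_4 = 152, cx_5 = 252, cy_5 = 332, r_5 = 48, x1_6 = 172, y1_6 = 252, cx_7 = 76, cy_7 = 384, r_7 = 20, cx_8 = 372, cy_8 = 140, r_8 = 60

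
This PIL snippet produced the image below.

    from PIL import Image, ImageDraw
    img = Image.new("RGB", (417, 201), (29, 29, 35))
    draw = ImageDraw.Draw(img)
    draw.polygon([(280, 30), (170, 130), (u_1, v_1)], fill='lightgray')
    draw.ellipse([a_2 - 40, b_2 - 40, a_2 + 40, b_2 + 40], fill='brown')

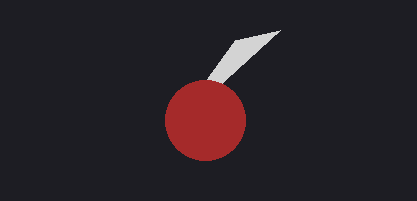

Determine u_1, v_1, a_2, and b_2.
u_1 = 235
v_1 = 40
a_2 = 205
b_2 = 120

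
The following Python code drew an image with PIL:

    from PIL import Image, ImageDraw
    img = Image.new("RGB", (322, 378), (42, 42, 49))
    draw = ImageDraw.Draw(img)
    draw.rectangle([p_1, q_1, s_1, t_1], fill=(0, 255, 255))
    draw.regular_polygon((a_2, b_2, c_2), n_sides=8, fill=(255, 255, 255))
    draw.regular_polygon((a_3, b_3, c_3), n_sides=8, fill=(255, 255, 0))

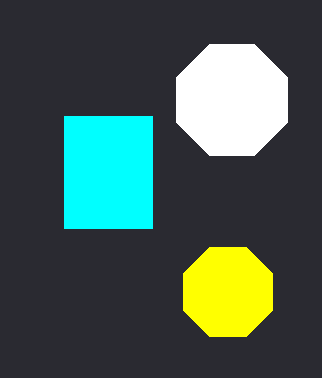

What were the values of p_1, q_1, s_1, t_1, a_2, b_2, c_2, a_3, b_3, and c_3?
p_1 = 64
q_1 = 116
s_1 = 152
t_1 = 228
a_2 = 232
b_2 = 100
c_2 = 60
a_3 = 228
b_3 = 292
c_3 = 48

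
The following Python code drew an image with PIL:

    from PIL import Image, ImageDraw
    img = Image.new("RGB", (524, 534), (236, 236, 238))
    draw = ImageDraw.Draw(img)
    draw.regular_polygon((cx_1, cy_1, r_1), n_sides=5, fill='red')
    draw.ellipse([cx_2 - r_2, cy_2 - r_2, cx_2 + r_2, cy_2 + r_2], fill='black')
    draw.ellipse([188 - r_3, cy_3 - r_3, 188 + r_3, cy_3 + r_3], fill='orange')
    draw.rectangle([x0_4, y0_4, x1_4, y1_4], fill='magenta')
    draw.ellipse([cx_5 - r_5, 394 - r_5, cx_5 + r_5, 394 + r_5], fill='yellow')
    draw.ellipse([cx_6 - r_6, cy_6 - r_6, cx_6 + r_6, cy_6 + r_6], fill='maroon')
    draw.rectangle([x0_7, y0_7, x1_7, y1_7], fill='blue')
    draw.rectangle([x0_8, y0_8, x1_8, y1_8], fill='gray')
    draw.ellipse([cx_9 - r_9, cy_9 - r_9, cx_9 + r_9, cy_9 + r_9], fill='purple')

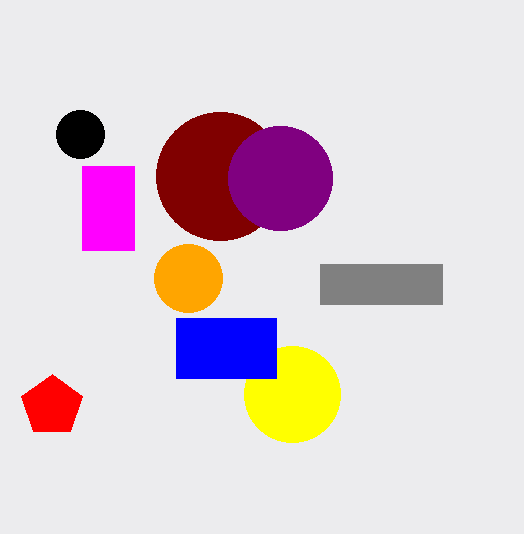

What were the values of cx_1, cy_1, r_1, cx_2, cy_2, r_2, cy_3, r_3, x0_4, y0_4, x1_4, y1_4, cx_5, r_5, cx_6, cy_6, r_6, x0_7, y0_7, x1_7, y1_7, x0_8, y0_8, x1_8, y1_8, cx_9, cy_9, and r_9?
cx_1 = 52, cy_1 = 406, r_1 = 32, cx_2 = 80, cy_2 = 134, r_2 = 24, cy_3 = 278, r_3 = 34, x0_4 = 82, y0_4 = 166, x1_4 = 134, y1_4 = 250, cx_5 = 292, r_5 = 48, cx_6 = 220, cy_6 = 176, r_6 = 64, x0_7 = 176, y0_7 = 318, x1_7 = 276, y1_7 = 378, x0_8 = 320, y0_8 = 264, x1_8 = 442, y1_8 = 304, cx_9 = 280, cy_9 = 178, r_9 = 52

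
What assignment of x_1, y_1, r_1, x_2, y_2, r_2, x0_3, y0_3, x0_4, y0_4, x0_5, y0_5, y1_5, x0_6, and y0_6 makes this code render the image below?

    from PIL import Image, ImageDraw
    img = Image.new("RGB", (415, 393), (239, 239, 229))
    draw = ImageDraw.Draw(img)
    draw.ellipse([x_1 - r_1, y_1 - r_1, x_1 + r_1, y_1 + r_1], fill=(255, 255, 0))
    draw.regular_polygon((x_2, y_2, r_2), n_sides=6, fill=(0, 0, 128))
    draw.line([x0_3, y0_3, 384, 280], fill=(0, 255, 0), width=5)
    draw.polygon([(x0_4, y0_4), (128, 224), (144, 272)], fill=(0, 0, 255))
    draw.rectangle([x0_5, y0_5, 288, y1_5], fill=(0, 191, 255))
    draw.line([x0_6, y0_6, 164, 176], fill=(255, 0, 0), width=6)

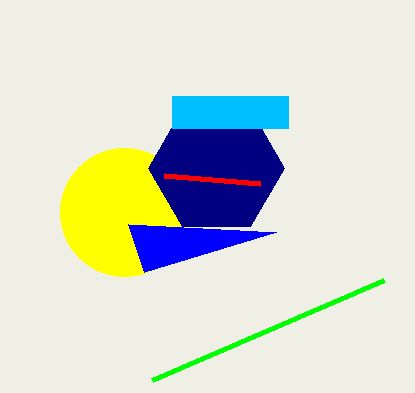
x_1 = 124; y_1 = 212; r_1 = 64; x_2 = 216; y_2 = 168; r_2 = 68; x0_3 = 152; y0_3 = 380; x0_4 = 276; y0_4 = 232; x0_5 = 172; y0_5 = 96; y1_5 = 128; x0_6 = 260; y0_6 = 184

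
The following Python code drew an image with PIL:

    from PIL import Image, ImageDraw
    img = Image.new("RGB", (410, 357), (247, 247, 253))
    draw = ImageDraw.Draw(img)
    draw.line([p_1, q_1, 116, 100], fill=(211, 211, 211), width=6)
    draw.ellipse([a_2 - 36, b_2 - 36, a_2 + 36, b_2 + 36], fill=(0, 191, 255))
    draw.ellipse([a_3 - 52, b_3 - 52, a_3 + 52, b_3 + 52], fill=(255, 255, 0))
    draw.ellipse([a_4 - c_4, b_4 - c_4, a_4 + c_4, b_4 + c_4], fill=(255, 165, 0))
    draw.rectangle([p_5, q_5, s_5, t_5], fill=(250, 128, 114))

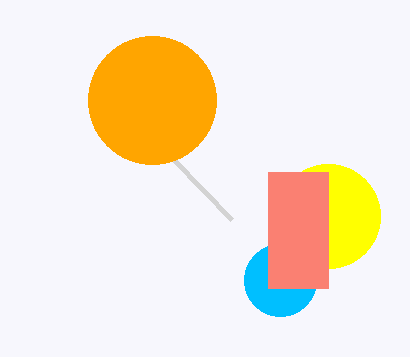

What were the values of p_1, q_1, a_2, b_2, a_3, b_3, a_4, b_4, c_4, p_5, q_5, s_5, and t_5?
p_1 = 232, q_1 = 220, a_2 = 280, b_2 = 280, a_3 = 328, b_3 = 216, a_4 = 152, b_4 = 100, c_4 = 64, p_5 = 268, q_5 = 172, s_5 = 328, t_5 = 288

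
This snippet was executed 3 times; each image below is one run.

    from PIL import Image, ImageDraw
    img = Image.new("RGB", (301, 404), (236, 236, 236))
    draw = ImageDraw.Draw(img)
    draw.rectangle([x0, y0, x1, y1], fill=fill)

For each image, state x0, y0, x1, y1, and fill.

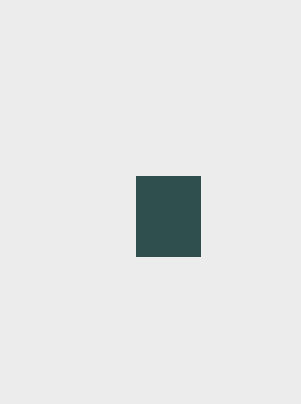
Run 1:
x0 = 136; y0 = 176; x1 = 200; y1 = 256; fill = 'darkslategray'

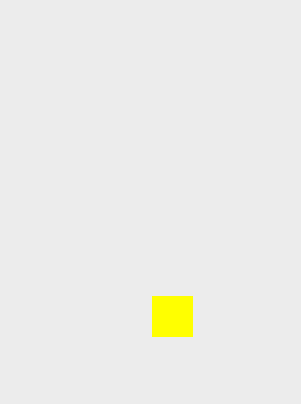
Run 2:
x0 = 152, y0 = 296, x1 = 192, y1 = 336, fill = 'yellow'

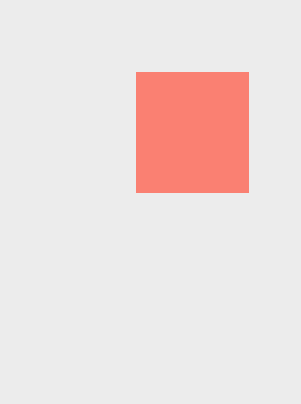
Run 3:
x0 = 136; y0 = 72; x1 = 248; y1 = 192; fill = 'salmon'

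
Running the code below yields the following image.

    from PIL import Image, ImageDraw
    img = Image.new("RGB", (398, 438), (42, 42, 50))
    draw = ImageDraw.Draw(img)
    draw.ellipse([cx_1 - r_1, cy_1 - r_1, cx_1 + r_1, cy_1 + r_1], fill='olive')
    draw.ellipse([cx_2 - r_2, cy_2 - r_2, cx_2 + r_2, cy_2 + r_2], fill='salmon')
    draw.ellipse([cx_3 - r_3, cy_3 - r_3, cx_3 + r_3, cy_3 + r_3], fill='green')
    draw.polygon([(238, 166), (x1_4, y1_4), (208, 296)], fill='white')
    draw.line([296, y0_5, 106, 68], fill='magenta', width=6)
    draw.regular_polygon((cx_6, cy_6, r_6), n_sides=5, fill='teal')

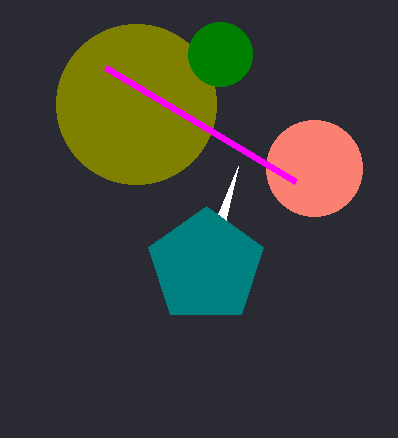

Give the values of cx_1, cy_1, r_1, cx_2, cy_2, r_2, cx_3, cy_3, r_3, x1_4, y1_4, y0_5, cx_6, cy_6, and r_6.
cx_1 = 136
cy_1 = 104
r_1 = 80
cx_2 = 314
cy_2 = 168
r_2 = 48
cx_3 = 220
cy_3 = 54
r_3 = 32
x1_4 = 218
y1_4 = 214
y0_5 = 182
cx_6 = 206
cy_6 = 266
r_6 = 60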